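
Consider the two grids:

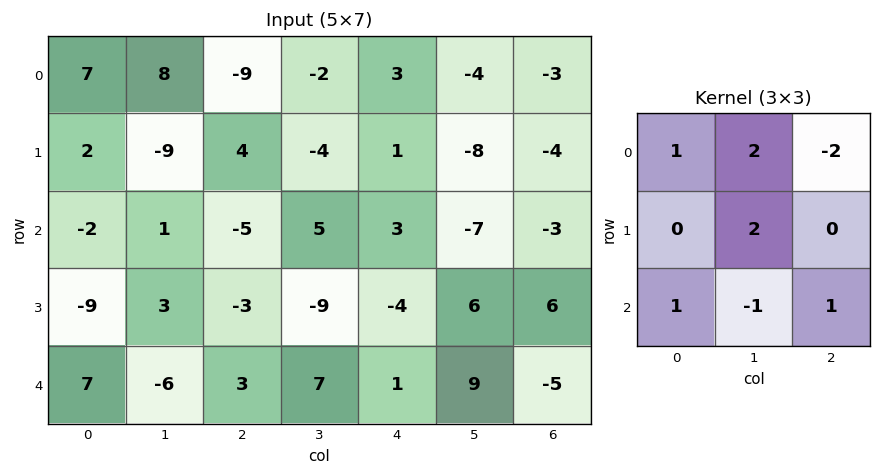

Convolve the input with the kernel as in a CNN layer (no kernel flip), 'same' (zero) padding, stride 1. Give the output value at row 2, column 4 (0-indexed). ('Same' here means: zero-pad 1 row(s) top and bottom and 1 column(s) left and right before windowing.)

21

The receptive field on the zero-padded input at this output position is [-4 1 -8 / 5 3 -7 / -9 -4 6]. Elementwise product with the kernel and sum: -4·1 + 1·2 + -8·-2 + 3·2 + -9·1 + -4·-1 + 6·1.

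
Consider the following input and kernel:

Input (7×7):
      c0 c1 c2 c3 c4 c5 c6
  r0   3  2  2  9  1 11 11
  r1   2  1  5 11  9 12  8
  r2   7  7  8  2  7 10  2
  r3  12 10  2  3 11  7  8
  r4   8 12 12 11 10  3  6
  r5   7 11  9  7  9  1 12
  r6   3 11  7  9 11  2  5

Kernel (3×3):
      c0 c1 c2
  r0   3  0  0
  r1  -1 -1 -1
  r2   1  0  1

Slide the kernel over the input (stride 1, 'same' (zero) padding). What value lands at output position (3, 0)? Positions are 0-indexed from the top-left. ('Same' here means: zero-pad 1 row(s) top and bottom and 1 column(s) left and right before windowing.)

The receptive field on the zero-padded input at this output position is [0 7 7 / 0 12 10 / 0 8 12]. Elementwise product with the kernel and sum: 0·3 + 0·-1 + 12·-1 + 10·-1 + 0·1 + 12·1.

-10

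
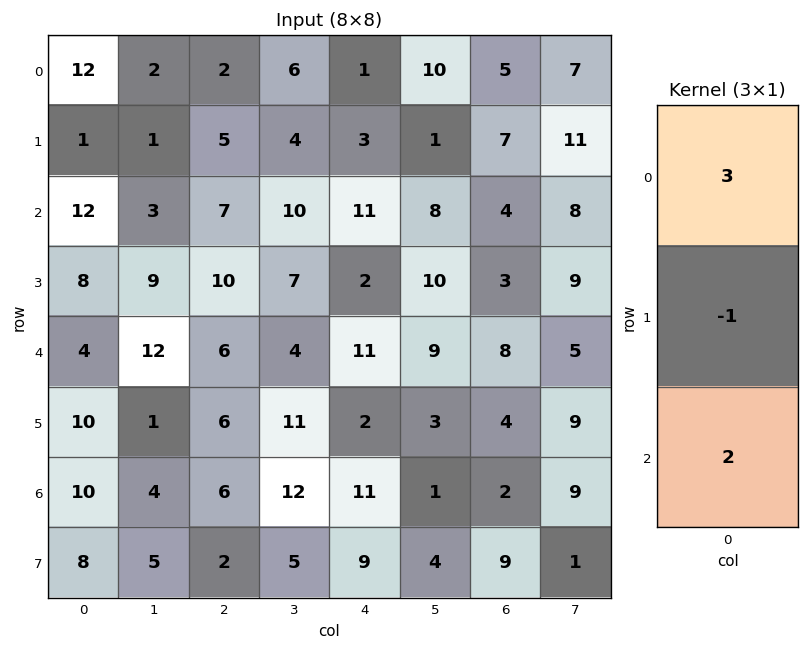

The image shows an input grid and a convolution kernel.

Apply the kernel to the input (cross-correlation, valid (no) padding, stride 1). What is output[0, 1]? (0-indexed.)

The receptive field on the input at this output position is [2 / 1 / 3]. Elementwise product with the kernel and sum: 2·3 + 1·-1 + 3·2.

11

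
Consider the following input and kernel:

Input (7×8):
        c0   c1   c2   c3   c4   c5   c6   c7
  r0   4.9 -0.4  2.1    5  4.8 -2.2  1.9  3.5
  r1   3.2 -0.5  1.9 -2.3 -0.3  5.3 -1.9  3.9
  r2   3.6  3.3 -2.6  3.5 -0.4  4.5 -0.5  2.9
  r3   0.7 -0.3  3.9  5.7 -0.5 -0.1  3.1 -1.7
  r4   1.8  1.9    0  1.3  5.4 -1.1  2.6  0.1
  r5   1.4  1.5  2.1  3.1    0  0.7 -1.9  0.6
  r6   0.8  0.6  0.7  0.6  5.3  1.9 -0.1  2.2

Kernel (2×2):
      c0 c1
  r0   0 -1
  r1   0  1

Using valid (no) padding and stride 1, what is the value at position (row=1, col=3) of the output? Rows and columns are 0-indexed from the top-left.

-0.1

The receptive field on the input at this output position is [-2.3 -0.3 / 3.5 -0.4]. Elementwise product with the kernel and sum: -0.3·-1 + -0.4·1.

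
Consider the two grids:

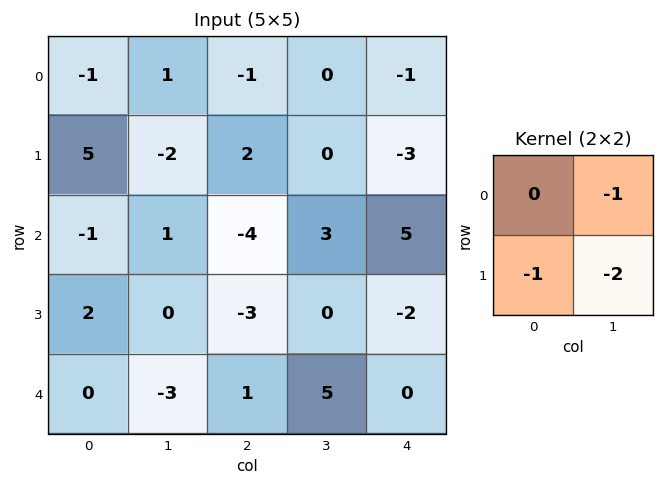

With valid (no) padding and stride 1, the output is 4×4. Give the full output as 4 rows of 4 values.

-2 -1 -2 7
1 5 -2 -10
-3 10 0 -1
6 4 -11 -3

Output[0,0]: The receptive field on the input at this output position is [-1 1 / 5 -2]. Elementwise product with the kernel and sum: 1·-1 + 5·-1 + -2·-2.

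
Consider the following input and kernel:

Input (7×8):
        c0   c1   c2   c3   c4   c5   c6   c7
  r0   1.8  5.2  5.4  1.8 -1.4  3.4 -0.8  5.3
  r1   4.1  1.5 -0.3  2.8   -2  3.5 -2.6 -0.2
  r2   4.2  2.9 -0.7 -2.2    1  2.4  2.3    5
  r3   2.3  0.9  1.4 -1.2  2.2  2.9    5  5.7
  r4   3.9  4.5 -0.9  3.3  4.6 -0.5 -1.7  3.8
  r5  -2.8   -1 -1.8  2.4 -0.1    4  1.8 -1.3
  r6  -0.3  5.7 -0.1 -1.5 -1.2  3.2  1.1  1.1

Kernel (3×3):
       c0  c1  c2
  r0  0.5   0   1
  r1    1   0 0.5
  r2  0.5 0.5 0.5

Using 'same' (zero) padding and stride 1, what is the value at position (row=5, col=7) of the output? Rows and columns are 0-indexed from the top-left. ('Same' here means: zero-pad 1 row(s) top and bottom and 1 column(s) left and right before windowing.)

The receptive field on the zero-padded input at this output position is [-1.7 3.8 0 / 1.8 -1.3 0 / 1.1 1.1 0]. Elementwise product with the kernel and sum: -1.7·0.5 + 0·1 + 1.8·1 + 0·0.5 + 1.1·0.5 + 1.1·0.5 + 0·0.5.

2.05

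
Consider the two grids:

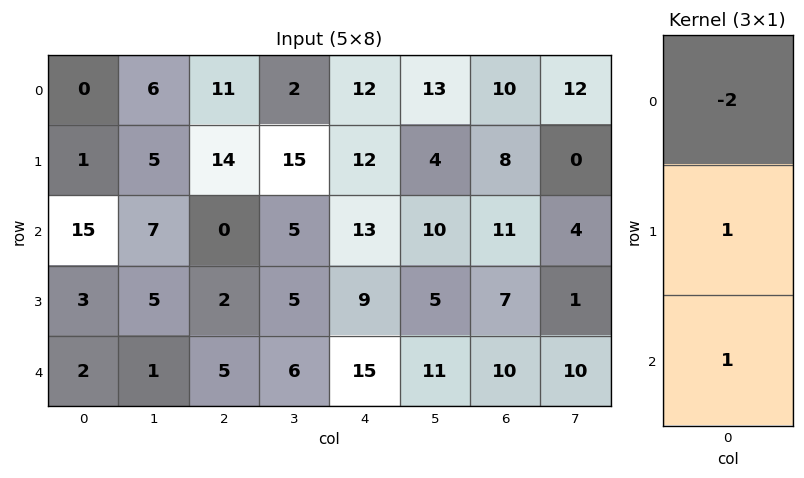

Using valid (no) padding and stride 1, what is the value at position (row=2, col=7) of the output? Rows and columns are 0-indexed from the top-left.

The receptive field on the input at this output position is [4 / 1 / 10]. Elementwise product with the kernel and sum: 4·-2 + 1·1 + 10·1.

3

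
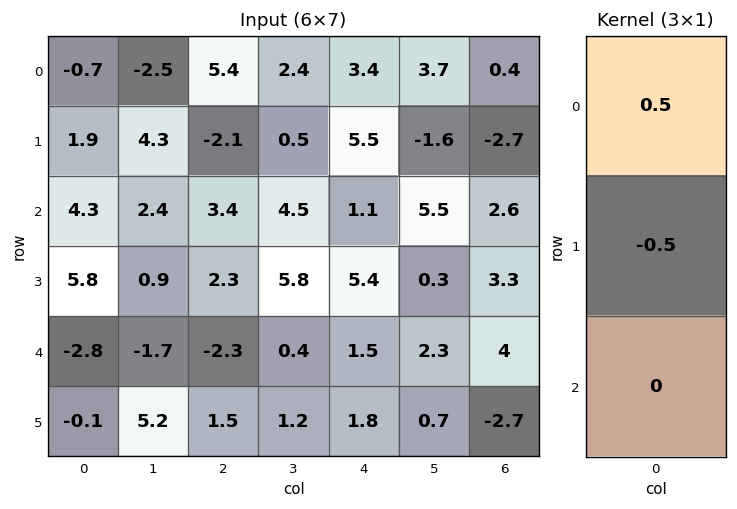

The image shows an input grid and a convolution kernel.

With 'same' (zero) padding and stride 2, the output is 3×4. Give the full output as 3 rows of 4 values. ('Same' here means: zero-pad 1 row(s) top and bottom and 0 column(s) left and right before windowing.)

Output[0,0]: The receptive field on the zero-padded input at this output position is [0 / -0.7 / 1.9]. Elementwise product with the kernel and sum: 0·0.5 + -0.7·-0.5.

0.35 -2.7 -1.7 -0.2
-1.2 -2.75 2.2 -2.65
4.3 2.3 1.95 -0.35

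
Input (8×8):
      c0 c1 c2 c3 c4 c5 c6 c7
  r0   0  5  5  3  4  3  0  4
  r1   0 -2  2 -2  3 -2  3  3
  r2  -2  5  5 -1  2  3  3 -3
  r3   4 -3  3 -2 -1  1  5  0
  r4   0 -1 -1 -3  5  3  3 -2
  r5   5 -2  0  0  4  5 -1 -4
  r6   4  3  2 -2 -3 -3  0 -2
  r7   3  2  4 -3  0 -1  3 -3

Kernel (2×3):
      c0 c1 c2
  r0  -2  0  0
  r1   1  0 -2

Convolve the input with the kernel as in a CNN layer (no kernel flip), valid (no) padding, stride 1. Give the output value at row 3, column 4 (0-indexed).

1

The receptive field on the input at this output position is [-1 1 5 / 5 3 3]. Elementwise product with the kernel and sum: -1·-2 + 5·1 + 3·-2.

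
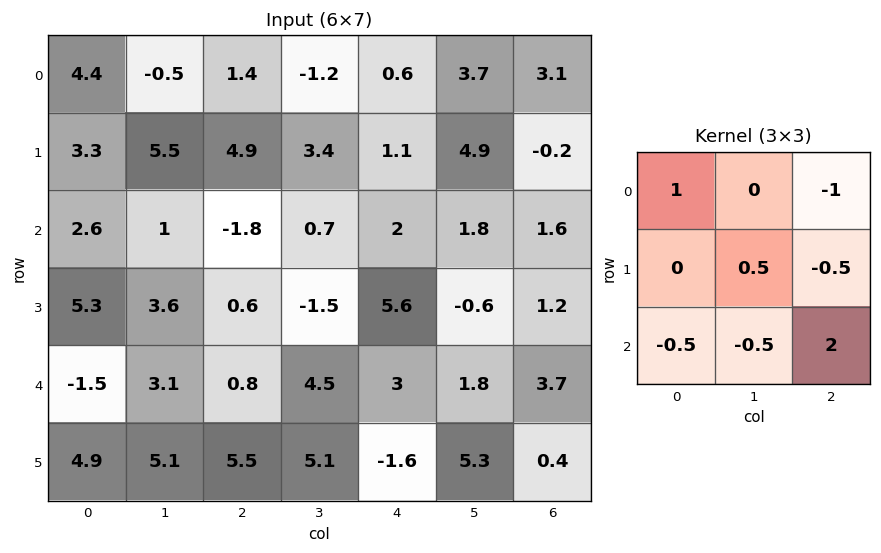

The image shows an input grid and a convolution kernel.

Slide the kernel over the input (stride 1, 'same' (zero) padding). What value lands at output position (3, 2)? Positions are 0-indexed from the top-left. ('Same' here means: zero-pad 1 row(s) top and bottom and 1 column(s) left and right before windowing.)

8.4

The receptive field on the zero-padded input at this output position is [1 -1.8 0.7 / 3.6 0.6 -1.5 / 3.1 0.8 4.5]. Elementwise product with the kernel and sum: 1·1 + 0.7·-1 + 0.6·0.5 + -1.5·-0.5 + 3.1·-0.5 + 0.8·-0.5 + 4.5·2.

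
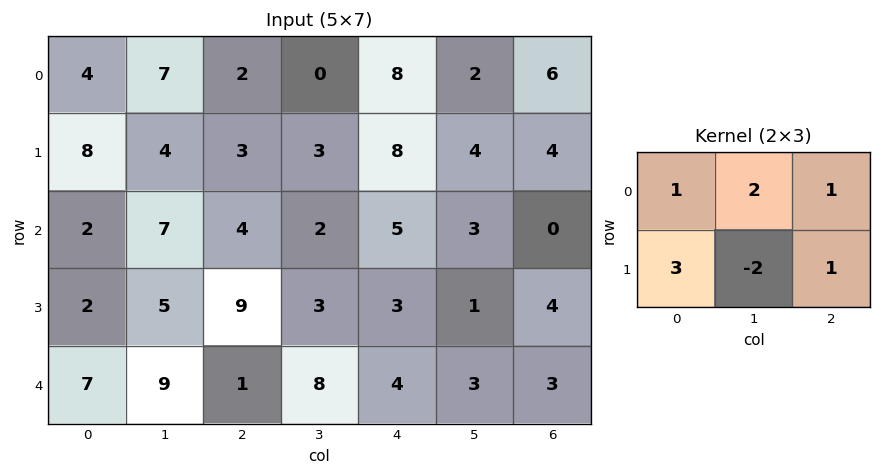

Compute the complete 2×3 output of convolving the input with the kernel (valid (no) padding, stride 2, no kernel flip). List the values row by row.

39 21 38
25 37 22

Output[0,0]: The receptive field on the input at this output position is [4 7 2 / 8 4 3]. Elementwise product with the kernel and sum: 4·1 + 7·2 + 2·1 + 8·3 + 4·-2 + 3·1.
Output[0,1]: The receptive field on the input at this output position is [2 0 8 / 3 3 8]. Elementwise product with the kernel and sum: 2·1 + 0·2 + 8·1 + 3·3 + 3·-2 + 8·1.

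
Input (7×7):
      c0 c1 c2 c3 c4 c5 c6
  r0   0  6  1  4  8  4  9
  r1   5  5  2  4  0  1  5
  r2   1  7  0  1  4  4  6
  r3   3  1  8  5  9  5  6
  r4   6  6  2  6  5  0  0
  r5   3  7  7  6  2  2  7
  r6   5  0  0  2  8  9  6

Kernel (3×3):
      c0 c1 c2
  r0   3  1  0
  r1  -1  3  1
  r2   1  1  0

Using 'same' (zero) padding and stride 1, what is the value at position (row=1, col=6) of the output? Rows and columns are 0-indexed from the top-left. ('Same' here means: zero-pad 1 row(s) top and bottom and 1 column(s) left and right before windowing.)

The receptive field on the zero-padded input at this output position is [4 9 0 / 1 5 0 / 4 6 0]. Elementwise product with the kernel and sum: 4·3 + 9·1 + 1·-1 + 5·3 + 0·1 + 4·1 + 6·1.

45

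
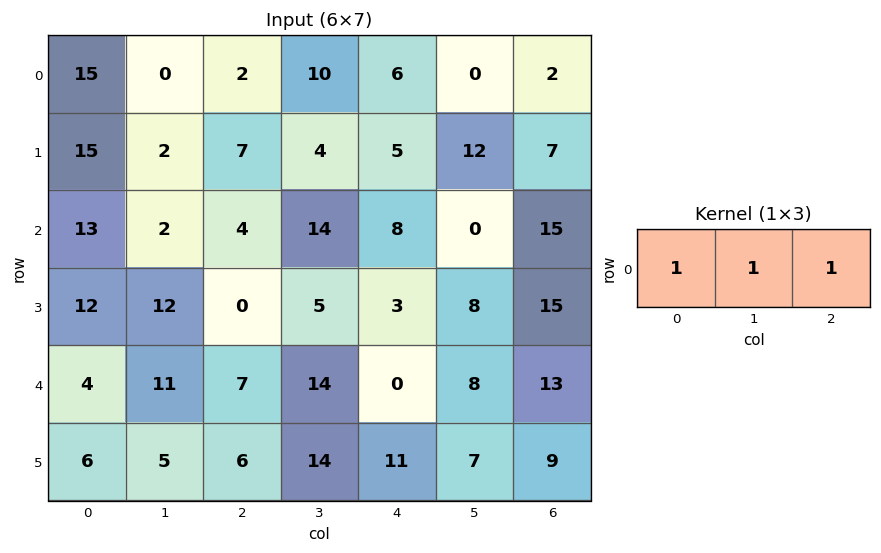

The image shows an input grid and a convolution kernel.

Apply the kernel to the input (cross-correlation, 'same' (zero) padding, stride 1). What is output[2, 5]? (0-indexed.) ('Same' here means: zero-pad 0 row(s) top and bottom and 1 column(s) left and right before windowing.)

The receptive field on the zero-padded input at this output position is [8 0 15]. Elementwise product with the kernel and sum: 8·1 + 0·1 + 15·1.

23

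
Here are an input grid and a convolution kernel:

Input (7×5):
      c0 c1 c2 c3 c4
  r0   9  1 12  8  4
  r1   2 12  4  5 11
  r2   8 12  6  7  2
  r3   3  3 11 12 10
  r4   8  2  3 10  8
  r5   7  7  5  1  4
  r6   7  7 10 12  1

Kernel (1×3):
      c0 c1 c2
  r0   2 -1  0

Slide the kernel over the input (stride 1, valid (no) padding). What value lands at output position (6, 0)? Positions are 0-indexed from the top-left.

7

The receptive field on the input at this output position is [7 7 10]. Elementwise product with the kernel and sum: 7·2 + 7·-1.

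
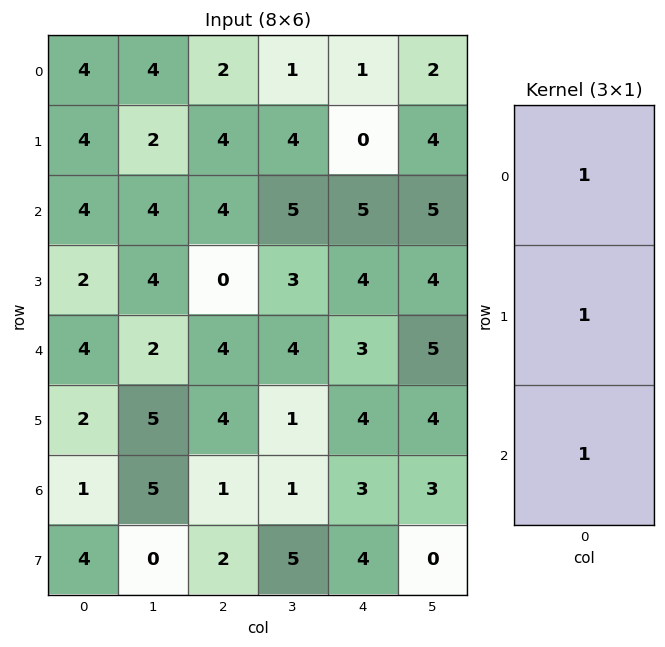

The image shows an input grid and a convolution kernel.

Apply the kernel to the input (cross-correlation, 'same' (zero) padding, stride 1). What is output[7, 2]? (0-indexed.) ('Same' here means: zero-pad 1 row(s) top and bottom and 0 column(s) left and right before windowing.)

The receptive field on the zero-padded input at this output position is [1 / 2 / 0]. Elementwise product with the kernel and sum: 1·1 + 2·1 + 0·1.

3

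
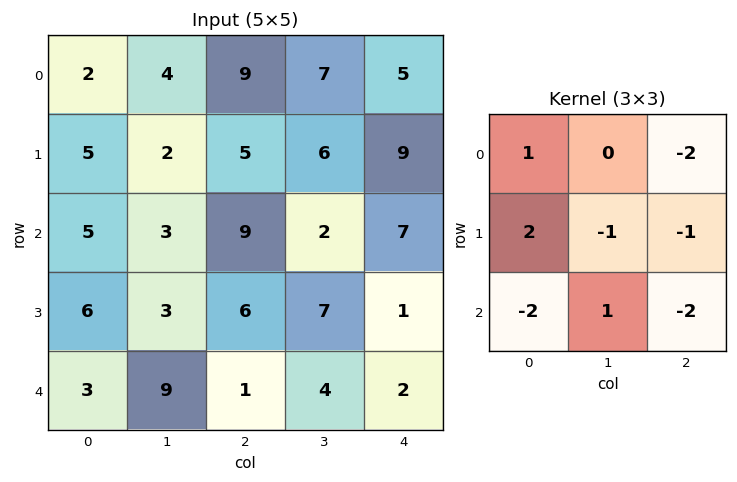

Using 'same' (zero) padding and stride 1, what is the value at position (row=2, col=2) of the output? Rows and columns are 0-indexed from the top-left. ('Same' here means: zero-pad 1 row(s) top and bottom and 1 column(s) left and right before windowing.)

The receptive field on the zero-padded input at this output position is [2 5 6 / 3 9 2 / 3 6 7]. Elementwise product with the kernel and sum: 2·1 + 6·-2 + 3·2 + 9·-1 + 2·-1 + 3·-2 + 6·1 + 7·-2.

-29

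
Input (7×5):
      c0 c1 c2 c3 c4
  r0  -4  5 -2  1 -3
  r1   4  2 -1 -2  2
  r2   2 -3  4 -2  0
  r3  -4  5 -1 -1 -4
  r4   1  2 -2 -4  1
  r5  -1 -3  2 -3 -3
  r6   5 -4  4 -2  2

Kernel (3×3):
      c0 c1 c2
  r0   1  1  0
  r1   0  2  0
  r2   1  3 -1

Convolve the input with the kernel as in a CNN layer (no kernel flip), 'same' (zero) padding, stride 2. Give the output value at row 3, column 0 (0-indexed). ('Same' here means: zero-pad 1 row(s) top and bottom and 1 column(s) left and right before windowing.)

The receptive field on the zero-padded input at this output position is [0 -1 -3 / 0 5 -4 / 0 0 0]. Elementwise product with the kernel and sum: 0·1 + -1·1 + 5·2 + 0·1 + 0·3 + 0·-1.

9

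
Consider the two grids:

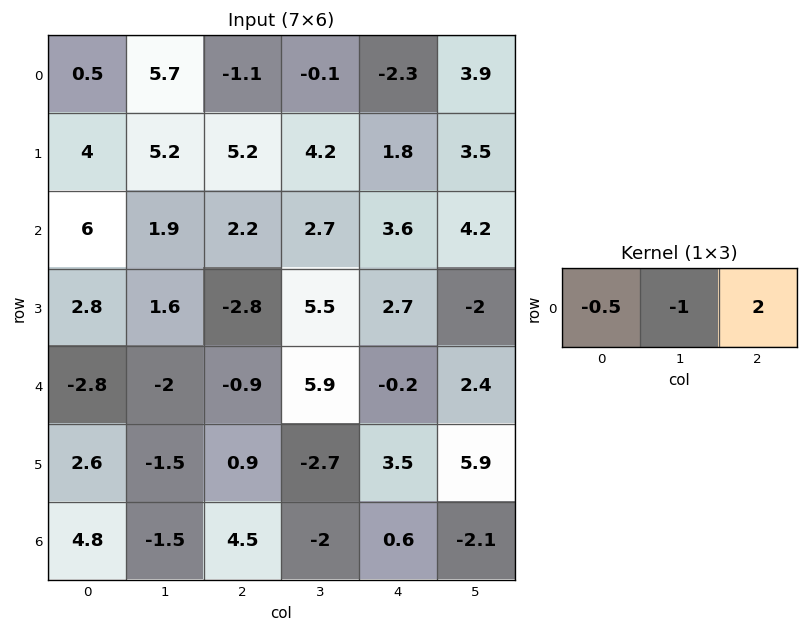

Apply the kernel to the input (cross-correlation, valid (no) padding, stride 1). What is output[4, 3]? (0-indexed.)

2.05

The receptive field on the input at this output position is [5.9 -0.2 2.4]. Elementwise product with the kernel and sum: 5.9·-0.5 + -0.2·-1 + 2.4·2.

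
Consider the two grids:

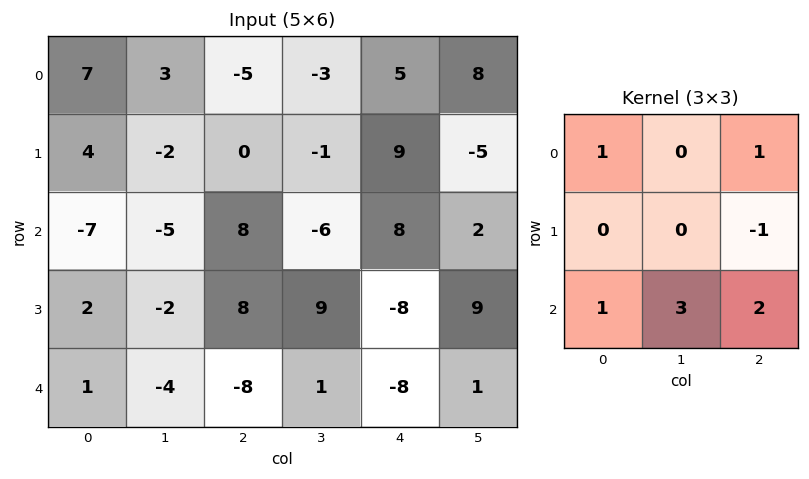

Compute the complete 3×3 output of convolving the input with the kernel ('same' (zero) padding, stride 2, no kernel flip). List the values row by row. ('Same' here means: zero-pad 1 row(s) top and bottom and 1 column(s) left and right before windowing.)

5 -1 8
5 43 -5
2 6 17

Output[0,0]: The receptive field on the zero-padded input at this output position is [0 0 0 / 0 7 3 / 0 4 -2]. Elementwise product with the kernel and sum: 0·1 + 0·1 + 3·-1 + 0·1 + 4·3 + -2·2.
Output[0,1]: The receptive field on the zero-padded input at this output position is [0 0 0 / 3 -5 -3 / -2 0 -1]. Elementwise product with the kernel and sum: 0·1 + 0·1 + -3·-1 + -2·1 + 0·3 + -1·2.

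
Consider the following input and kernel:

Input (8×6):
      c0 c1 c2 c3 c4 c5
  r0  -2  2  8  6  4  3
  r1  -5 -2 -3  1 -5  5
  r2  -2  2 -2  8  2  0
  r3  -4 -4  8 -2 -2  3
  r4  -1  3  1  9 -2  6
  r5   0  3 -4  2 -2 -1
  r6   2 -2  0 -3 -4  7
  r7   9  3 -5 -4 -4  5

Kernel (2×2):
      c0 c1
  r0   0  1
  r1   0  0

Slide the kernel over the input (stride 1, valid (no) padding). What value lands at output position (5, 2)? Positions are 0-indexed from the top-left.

2

The receptive field on the input at this output position is [-4 2 / 0 -3]. Elementwise product with the kernel and sum: 2·1.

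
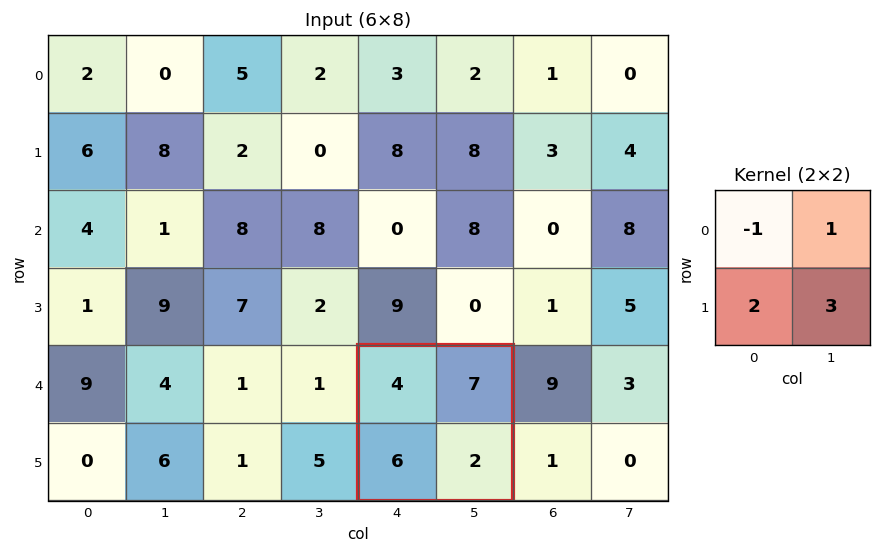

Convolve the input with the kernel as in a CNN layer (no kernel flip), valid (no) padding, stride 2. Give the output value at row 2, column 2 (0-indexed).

The receptive field on the input at this output position is [4 7 / 6 2]. Elementwise product with the kernel and sum: 4·-1 + 7·1 + 6·2 + 2·3.

21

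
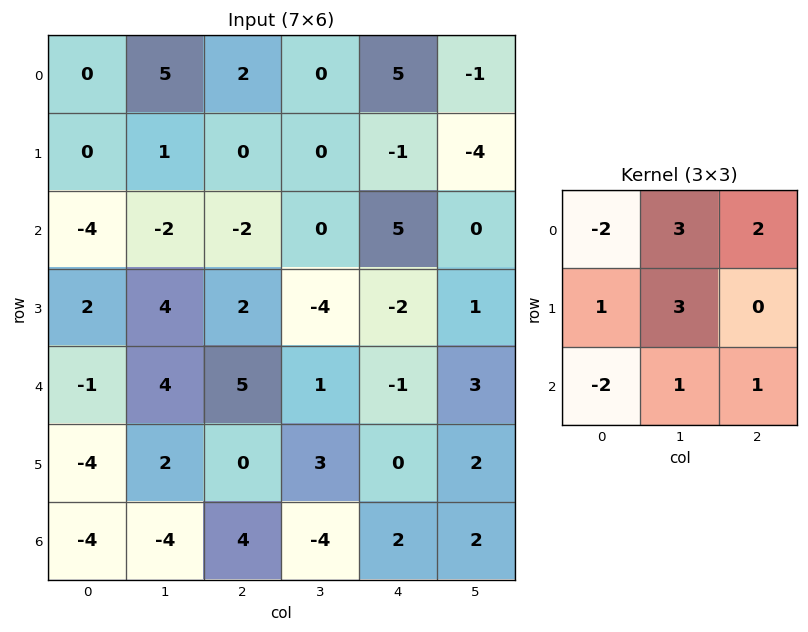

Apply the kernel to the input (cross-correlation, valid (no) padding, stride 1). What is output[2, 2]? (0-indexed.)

The receptive field on the input at this output position is [-2 0 5 / 2 -4 -2 / 5 1 -1]. Elementwise product with the kernel and sum: -2·-2 + 0·3 + 5·2 + 2·1 + -4·3 + 5·-2 + 1·1 + -1·1.

-6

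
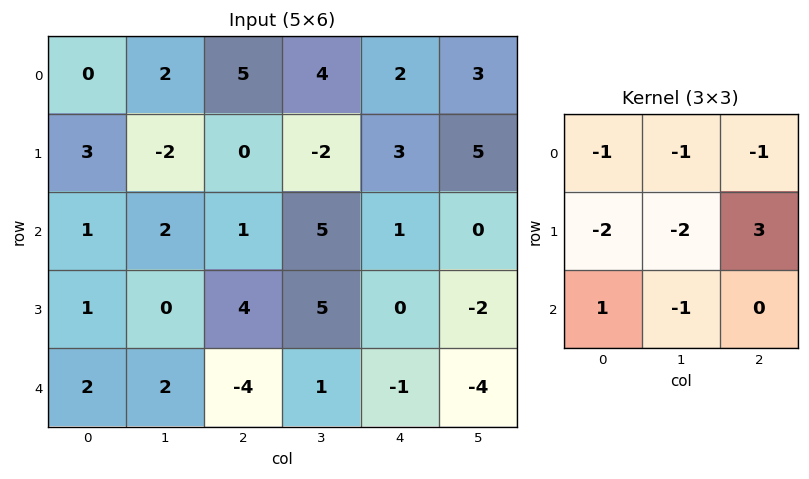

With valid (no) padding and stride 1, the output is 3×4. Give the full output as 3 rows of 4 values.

Output[0,0]: The receptive field on the input at this output position is [0 2 5 / 3 -2 0 / 1 2 1]. Elementwise product with the kernel and sum: 0·-1 + 2·-1 + 5·-1 + 3·-2 + -2·-2 + 0·3 + 1·1 + 2·-1.
Output[0,1]: The receptive field on the input at this output position is [2 5 4 / -2 0 -2 / 2 1 5]. Elementwise product with the kernel and sum: 2·-1 + 5·-1 + 4·-1 + -2·-2 + 0·-2 + -2·3 + 2·1 + 1·-1.

-10 -12 -2 8
-3 9 -11 -13
6 5 -30 -20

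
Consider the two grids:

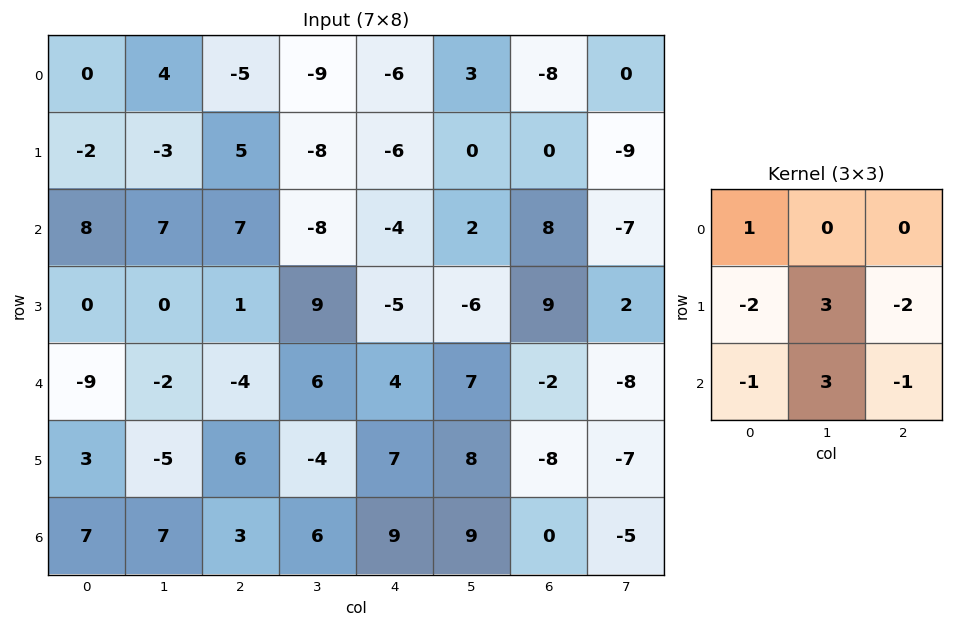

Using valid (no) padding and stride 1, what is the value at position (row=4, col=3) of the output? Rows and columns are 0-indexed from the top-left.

The receptive field on the input at this output position is [6 4 7 / -4 7 8 / 6 9 9]. Elementwise product with the kernel and sum: 6·1 + -4·-2 + 7·3 + 8·-2 + 6·-1 + 9·3 + 9·-1.

31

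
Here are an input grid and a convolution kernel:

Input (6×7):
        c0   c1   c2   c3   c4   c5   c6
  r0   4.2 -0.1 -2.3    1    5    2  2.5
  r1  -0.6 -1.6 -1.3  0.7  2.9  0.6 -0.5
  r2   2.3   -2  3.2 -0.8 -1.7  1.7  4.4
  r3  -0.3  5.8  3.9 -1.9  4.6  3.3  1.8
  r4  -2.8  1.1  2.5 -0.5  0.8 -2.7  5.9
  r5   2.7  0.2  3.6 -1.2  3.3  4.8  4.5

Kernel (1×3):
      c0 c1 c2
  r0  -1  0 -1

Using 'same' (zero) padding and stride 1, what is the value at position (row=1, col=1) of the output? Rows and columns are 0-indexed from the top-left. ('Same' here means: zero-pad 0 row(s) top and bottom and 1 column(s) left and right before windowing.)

1.9

The receptive field on the zero-padded input at this output position is [-0.6 -1.6 -1.3]. Elementwise product with the kernel and sum: -0.6·-1 + -1.3·-1.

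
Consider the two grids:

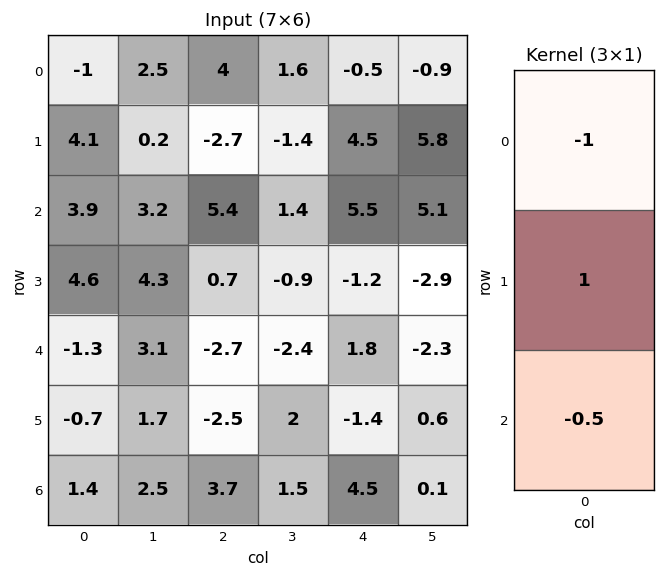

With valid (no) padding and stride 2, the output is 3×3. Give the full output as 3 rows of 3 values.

Output[0,0]: The receptive field on the input at this output position is [-1 / 4.1 / 3.9]. Elementwise product with the kernel and sum: -1·-1 + 4.1·1 + 3.9·-0.5.
Output[0,1]: The receptive field on the input at this output position is [4 / -2.7 / 5.4]. Elementwise product with the kernel and sum: 4·-1 + -2.7·1 + 5.4·-0.5.

3.15 -9.4 2.25
1.35 -3.35 -7.6
-0.1 -1.65 -5.45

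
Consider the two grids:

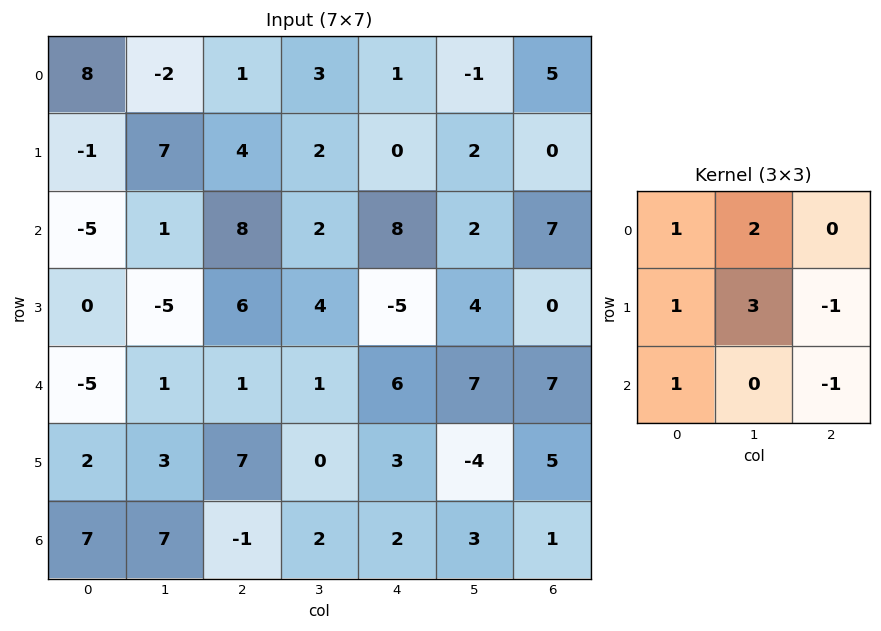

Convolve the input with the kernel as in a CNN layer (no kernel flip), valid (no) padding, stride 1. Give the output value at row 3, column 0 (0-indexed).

-18

The receptive field on the input at this output position is [0 -5 6 / -5 1 1 / 2 3 7]. Elementwise product with the kernel and sum: 0·1 + -5·2 + -5·1 + 1·3 + 1·-1 + 2·1 + 7·-1.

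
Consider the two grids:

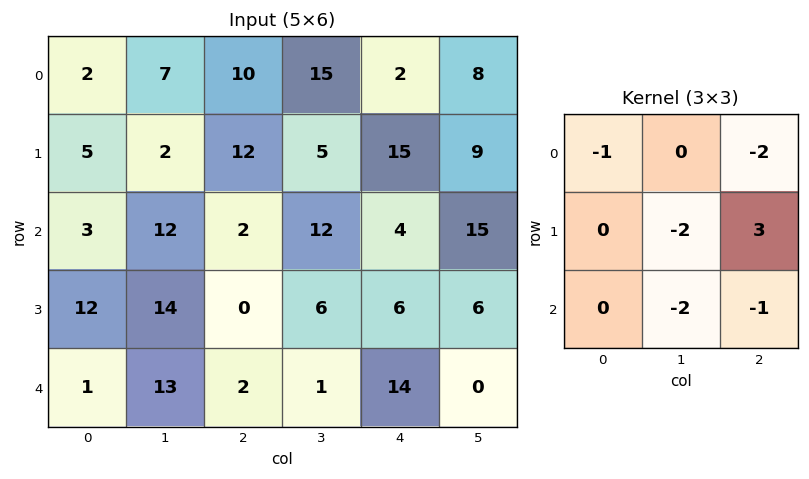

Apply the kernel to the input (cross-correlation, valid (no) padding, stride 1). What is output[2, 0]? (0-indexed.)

-63

The receptive field on the input at this output position is [3 12 2 / 12 14 0 / 1 13 2]. Elementwise product with the kernel and sum: 3·-1 + 2·-2 + 14·-2 + 0·3 + 13·-2 + 2·-1.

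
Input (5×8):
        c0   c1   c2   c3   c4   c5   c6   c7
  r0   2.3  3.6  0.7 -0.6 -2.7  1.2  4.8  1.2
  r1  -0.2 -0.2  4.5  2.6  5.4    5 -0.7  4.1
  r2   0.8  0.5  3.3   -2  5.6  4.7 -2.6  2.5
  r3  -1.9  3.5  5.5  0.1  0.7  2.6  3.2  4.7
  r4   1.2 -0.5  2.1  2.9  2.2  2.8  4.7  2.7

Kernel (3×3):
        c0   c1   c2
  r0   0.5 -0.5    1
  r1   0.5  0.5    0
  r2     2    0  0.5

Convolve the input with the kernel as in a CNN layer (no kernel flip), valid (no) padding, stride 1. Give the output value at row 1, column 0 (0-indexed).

4.1

The receptive field on the input at this output position is [-0.2 -0.2 4.5 / 0.8 0.5 3.3 / -1.9 3.5 5.5]. Elementwise product with the kernel and sum: -0.2·0.5 + -0.2·-0.5 + 4.5·1 + 0.8·0.5 + 0.5·0.5 + -1.9·2 + 5.5·0.5.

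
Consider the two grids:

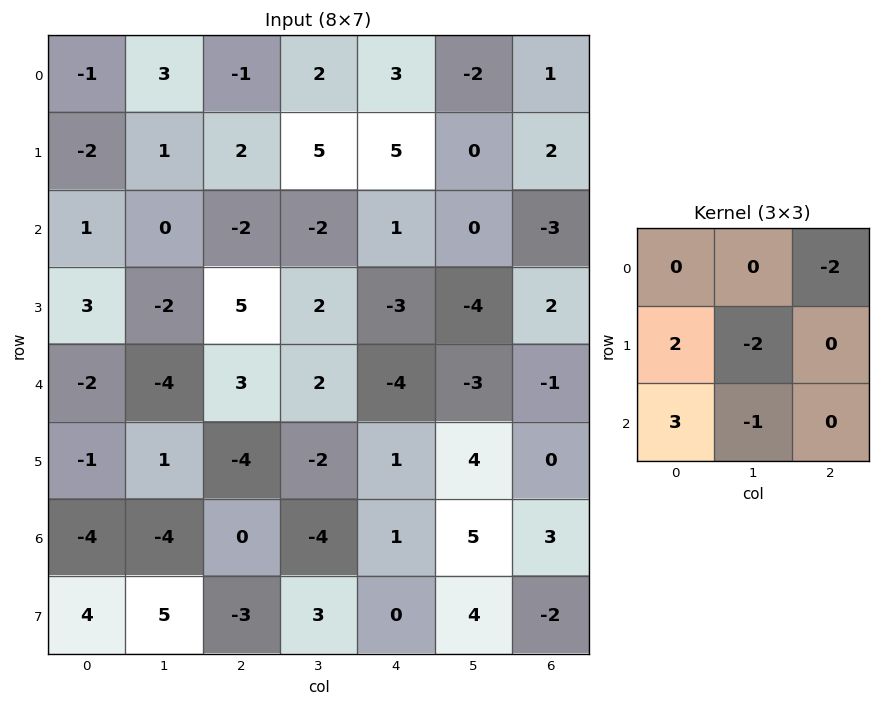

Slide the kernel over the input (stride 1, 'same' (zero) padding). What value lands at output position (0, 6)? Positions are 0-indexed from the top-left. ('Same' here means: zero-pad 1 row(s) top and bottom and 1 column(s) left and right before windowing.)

The receptive field on the zero-padded input at this output position is [0 0 0 / -2 1 0 / 0 2 0]. Elementwise product with the kernel and sum: 0·-2 + -2·2 + 1·-2 + 0·3 + 2·-1.

-8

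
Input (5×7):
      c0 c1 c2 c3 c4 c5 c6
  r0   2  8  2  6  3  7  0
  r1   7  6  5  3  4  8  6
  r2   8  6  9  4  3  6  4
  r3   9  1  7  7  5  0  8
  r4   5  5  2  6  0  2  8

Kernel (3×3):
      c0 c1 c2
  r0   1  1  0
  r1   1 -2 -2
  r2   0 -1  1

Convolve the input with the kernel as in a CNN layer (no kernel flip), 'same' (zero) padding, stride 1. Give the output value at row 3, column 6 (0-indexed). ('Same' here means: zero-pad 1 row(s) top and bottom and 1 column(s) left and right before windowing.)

-14

The receptive field on the zero-padded input at this output position is [6 4 0 / 0 8 0 / 2 8 0]. Elementwise product with the kernel and sum: 6·1 + 4·1 + 0·1 + 8·-2 + 0·-2 + 8·-1 + 0·1.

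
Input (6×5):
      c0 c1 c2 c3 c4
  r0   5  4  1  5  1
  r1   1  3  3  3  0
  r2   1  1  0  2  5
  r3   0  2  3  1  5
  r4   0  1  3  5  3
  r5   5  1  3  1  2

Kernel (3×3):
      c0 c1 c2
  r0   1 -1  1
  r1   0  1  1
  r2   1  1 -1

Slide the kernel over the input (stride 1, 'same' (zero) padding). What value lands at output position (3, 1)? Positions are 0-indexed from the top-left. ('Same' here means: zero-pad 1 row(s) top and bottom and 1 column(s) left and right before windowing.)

3

The receptive field on the zero-padded input at this output position is [1 1 0 / 0 2 3 / 0 1 3]. Elementwise product with the kernel and sum: 1·1 + 1·-1 + 0·1 + 2·1 + 3·1 + 0·1 + 1·1 + 3·-1.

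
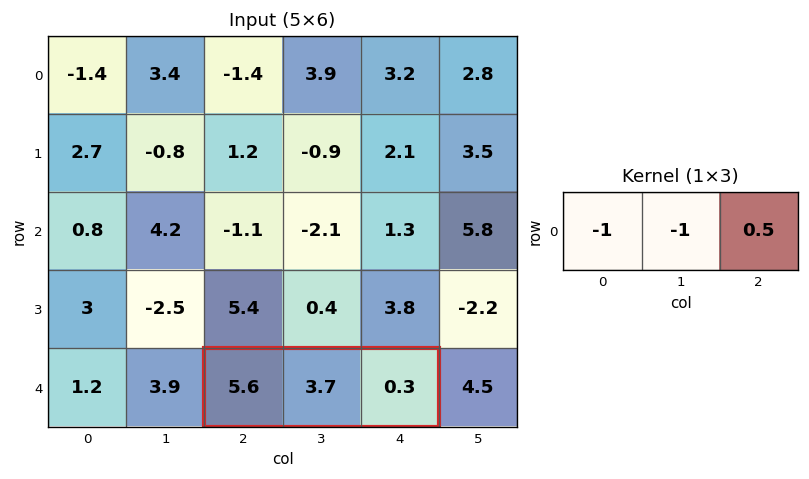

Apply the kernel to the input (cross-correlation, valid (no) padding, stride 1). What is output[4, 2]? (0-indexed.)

-9.15

The receptive field on the input at this output position is [5.6 3.7 0.3]. Elementwise product with the kernel and sum: 5.6·-1 + 3.7·-1 + 0.3·0.5.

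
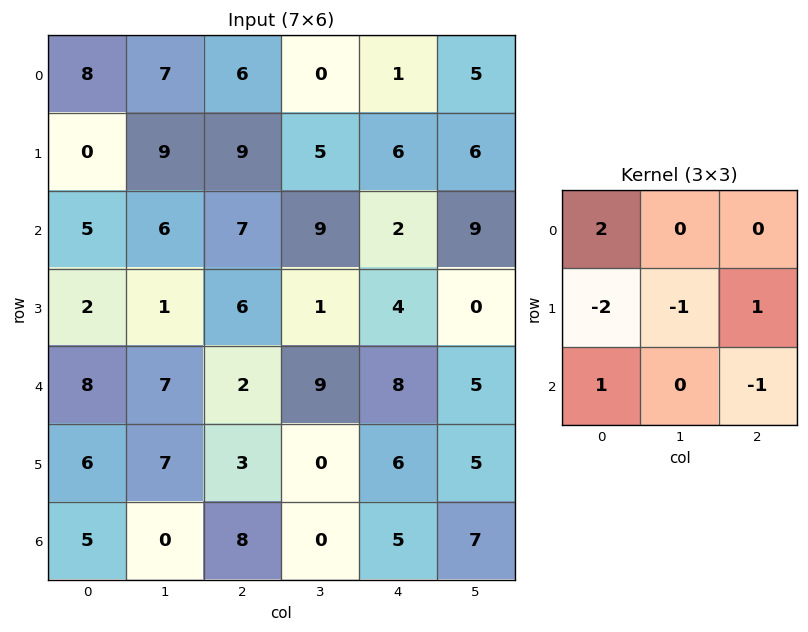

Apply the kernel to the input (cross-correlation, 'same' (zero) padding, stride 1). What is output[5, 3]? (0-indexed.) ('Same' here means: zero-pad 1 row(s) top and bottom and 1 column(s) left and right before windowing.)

7

The receptive field on the zero-padded input at this output position is [2 9 8 / 3 0 6 / 8 0 5]. Elementwise product with the kernel and sum: 2·2 + 3·-2 + 0·-1 + 6·1 + 8·1 + 5·-1.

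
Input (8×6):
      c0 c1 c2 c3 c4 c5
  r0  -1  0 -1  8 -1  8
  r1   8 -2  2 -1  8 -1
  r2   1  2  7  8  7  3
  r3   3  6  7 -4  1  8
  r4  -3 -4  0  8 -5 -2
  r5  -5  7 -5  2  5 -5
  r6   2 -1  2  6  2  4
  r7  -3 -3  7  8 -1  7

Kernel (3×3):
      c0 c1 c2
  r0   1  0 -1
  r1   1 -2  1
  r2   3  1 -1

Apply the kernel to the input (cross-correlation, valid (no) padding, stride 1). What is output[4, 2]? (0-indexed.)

11

The receptive field on the input at this output position is [0 8 -5 / -5 2 5 / 2 6 2]. Elementwise product with the kernel and sum: 0·1 + -5·-1 + -5·1 + 2·-2 + 5·1 + 2·3 + 6·1 + 2·-1.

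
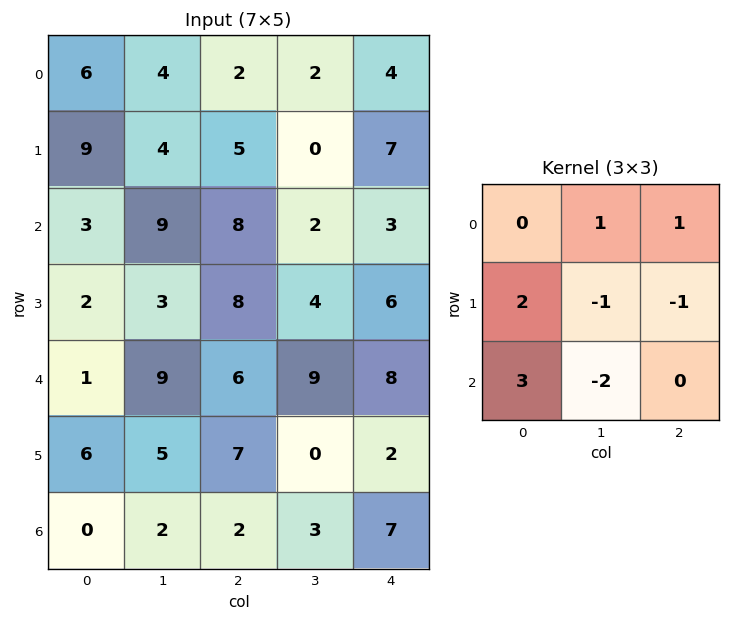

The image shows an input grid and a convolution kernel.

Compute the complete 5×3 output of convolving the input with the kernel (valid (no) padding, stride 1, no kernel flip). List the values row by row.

Output[0,0]: The receptive field on the input at this output position is [6 4 2 / 9 4 5 / 3 9 8]. Elementwise product with the kernel and sum: 4·1 + 2·1 + 9·2 + 4·-1 + 5·-1 + 3·3 + 9·-2.

6 18 29
-2 6 34
-5 19 11
6 16 26
11 20 29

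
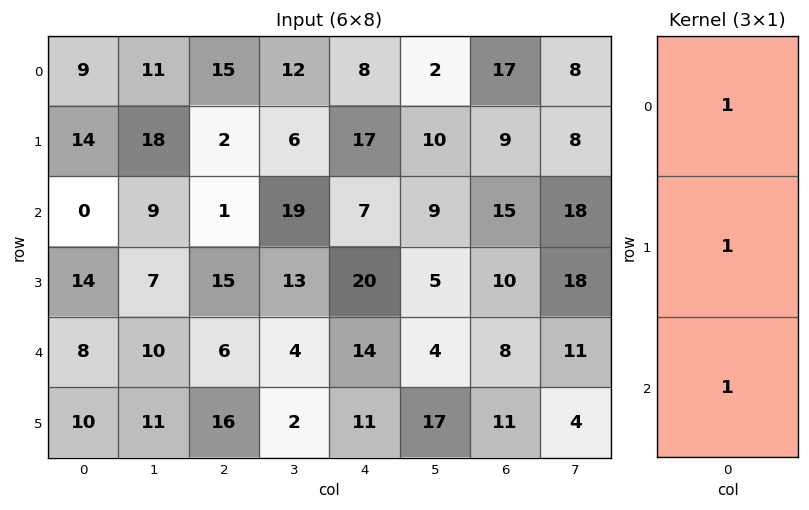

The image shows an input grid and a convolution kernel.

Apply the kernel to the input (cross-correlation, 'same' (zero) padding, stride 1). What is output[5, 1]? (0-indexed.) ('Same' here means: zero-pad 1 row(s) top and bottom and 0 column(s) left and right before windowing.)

21

The receptive field on the zero-padded input at this output position is [10 / 11 / 0]. Elementwise product with the kernel and sum: 10·1 + 11·1 + 0·1.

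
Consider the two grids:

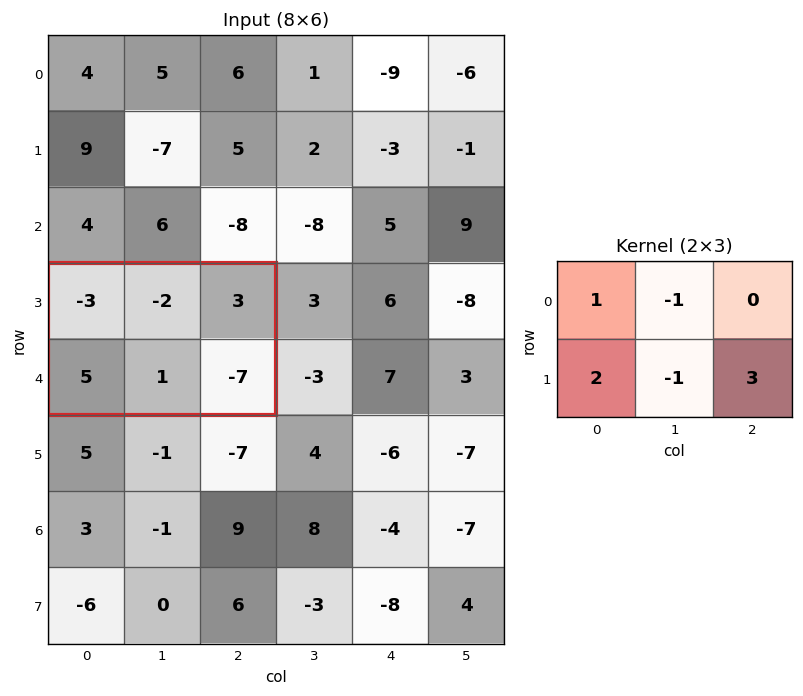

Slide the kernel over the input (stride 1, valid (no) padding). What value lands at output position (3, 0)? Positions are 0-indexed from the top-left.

The receptive field on the input at this output position is [-3 -2 3 / 5 1 -7]. Elementwise product with the kernel and sum: -3·1 + -2·-1 + 5·2 + 1·-1 + -7·3.

-13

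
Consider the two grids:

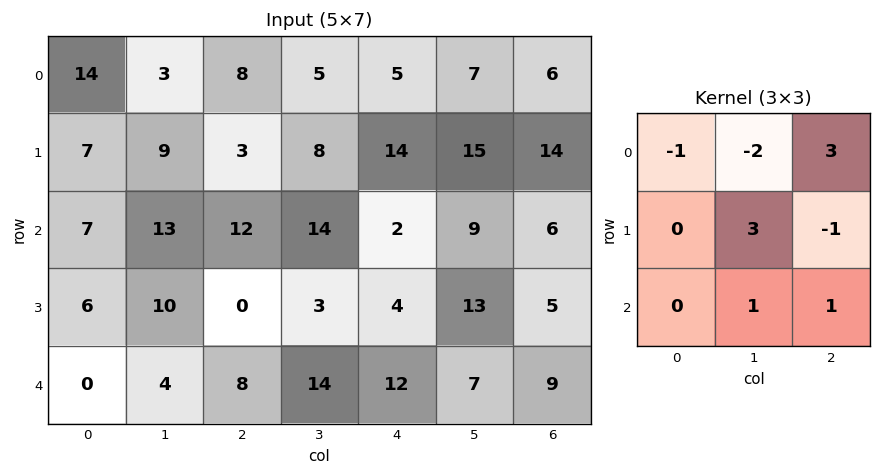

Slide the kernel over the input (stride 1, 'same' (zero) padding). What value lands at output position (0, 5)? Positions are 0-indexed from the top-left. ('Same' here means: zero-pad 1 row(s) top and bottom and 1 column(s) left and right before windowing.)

44

The receptive field on the zero-padded input at this output position is [0 0 0 / 5 7 6 / 14 15 14]. Elementwise product with the kernel and sum: 0·-1 + 0·-2 + 0·3 + 7·3 + 6·-1 + 15·1 + 14·1.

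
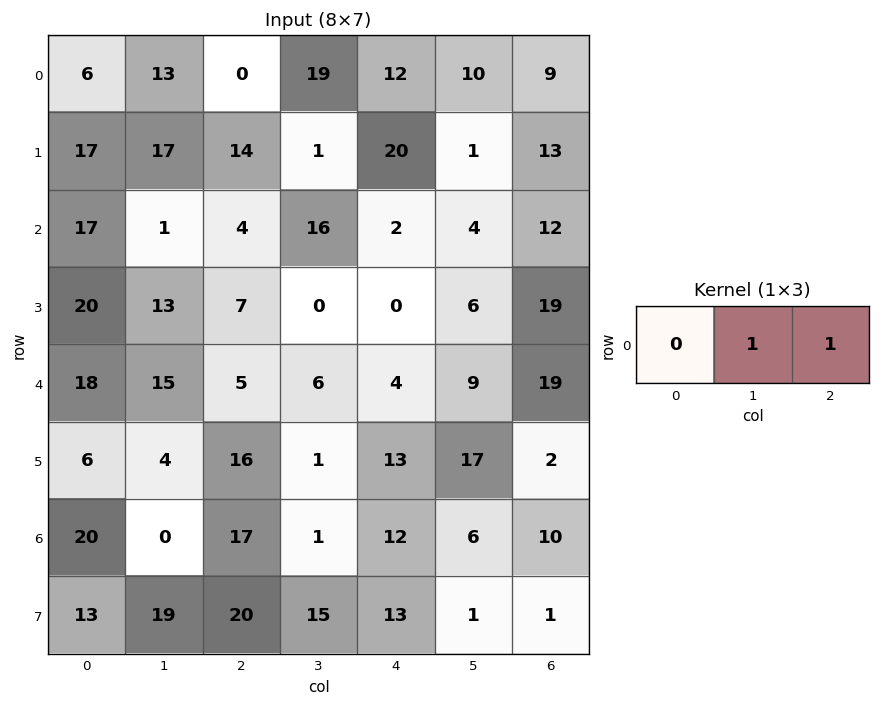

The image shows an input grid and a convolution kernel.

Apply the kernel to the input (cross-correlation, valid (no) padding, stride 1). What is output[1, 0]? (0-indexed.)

The receptive field on the input at this output position is [17 17 14]. Elementwise product with the kernel and sum: 17·1 + 14·1.

31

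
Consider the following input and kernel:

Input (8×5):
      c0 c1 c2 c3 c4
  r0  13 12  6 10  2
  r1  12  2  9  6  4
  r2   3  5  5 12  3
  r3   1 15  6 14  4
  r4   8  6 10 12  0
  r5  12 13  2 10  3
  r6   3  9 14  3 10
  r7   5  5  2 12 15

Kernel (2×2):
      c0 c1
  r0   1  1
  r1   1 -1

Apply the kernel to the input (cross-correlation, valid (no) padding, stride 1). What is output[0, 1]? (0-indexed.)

The receptive field on the input at this output position is [12 6 / 2 9]. Elementwise product with the kernel and sum: 12·1 + 6·1 + 2·1 + 9·-1.

11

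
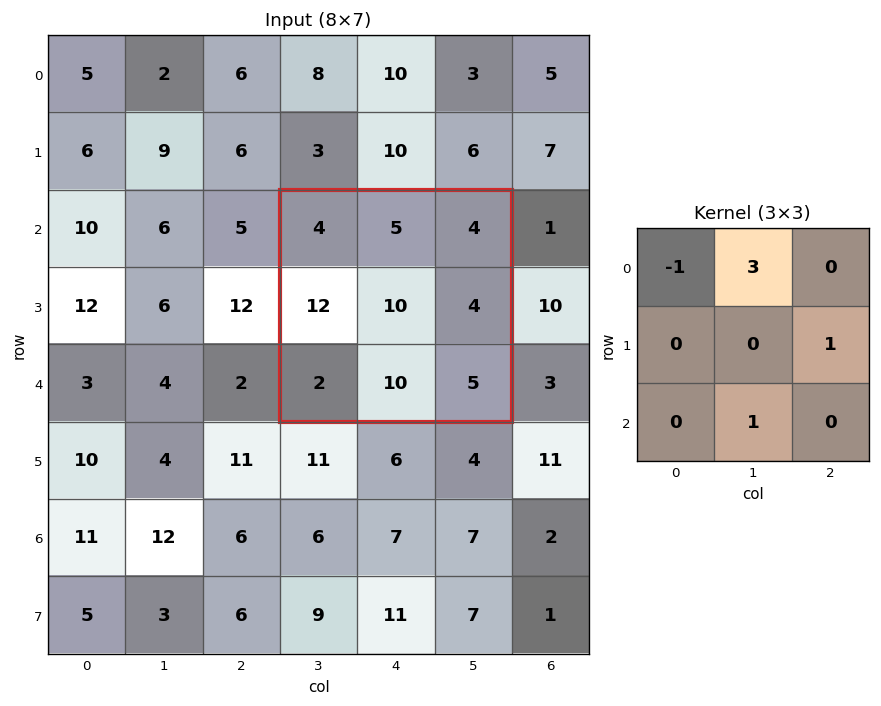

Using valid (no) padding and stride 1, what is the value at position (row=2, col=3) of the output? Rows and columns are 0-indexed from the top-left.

The receptive field on the input at this output position is [4 5 4 / 12 10 4 / 2 10 5]. Elementwise product with the kernel and sum: 4·-1 + 5·3 + 4·1 + 10·1.

25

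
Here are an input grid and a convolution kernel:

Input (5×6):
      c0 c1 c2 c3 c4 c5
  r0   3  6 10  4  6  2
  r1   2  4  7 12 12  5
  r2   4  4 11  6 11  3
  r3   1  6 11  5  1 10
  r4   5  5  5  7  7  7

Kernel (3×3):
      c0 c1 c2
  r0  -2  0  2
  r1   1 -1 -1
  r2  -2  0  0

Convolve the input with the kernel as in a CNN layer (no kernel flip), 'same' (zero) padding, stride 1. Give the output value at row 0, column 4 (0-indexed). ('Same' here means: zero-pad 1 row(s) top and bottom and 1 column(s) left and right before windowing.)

-28

The receptive field on the zero-padded input at this output position is [0 0 0 / 4 6 2 / 12 12 5]. Elementwise product with the kernel and sum: 0·-2 + 0·2 + 4·1 + 6·-1 + 2·-1 + 12·-2.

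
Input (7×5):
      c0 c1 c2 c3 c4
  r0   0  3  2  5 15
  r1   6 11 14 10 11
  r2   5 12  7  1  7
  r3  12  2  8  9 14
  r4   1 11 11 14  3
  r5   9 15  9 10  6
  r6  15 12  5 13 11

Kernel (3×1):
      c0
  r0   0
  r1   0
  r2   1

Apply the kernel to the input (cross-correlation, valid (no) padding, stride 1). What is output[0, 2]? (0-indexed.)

The receptive field on the input at this output position is [2 / 14 / 7]. Elementwise product with the kernel and sum: 7·1.

7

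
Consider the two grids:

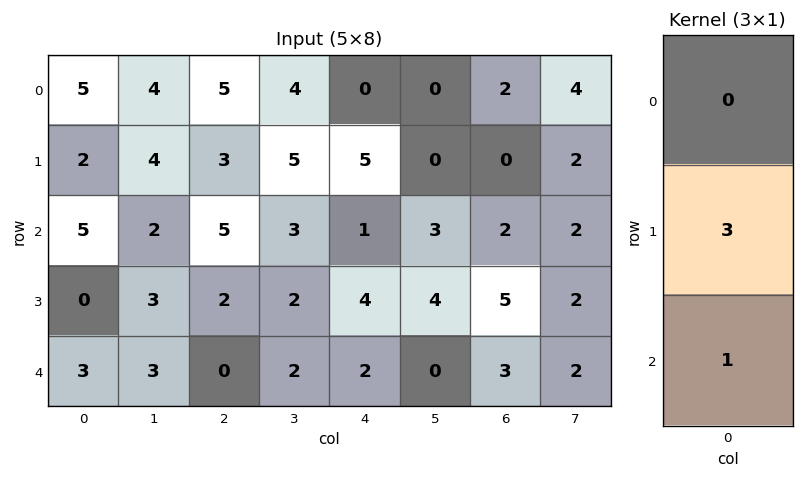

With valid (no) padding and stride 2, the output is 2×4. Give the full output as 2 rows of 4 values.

Output[0,0]: The receptive field on the input at this output position is [5 / 2 / 5]. Elementwise product with the kernel and sum: 2·3 + 5·1.
Output[0,1]: The receptive field on the input at this output position is [5 / 3 / 5]. Elementwise product with the kernel and sum: 3·3 + 5·1.

11 14 16 2
3 6 14 18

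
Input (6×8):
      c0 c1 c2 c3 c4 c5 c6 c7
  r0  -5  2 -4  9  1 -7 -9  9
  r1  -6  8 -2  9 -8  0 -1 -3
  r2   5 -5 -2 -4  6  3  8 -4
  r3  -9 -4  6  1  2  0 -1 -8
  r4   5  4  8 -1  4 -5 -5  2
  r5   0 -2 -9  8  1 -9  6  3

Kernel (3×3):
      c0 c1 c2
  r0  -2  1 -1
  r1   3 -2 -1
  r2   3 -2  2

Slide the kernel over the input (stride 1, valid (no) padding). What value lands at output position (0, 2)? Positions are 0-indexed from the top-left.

The receptive field on the input at this output position is [-4 9 1 / -2 9 -8 / -2 -4 6]. Elementwise product with the kernel and sum: -4·-2 + 9·1 + 1·-1 + -2·3 + 9·-2 + -8·-1 + -2·3 + -4·-2 + 6·2.

14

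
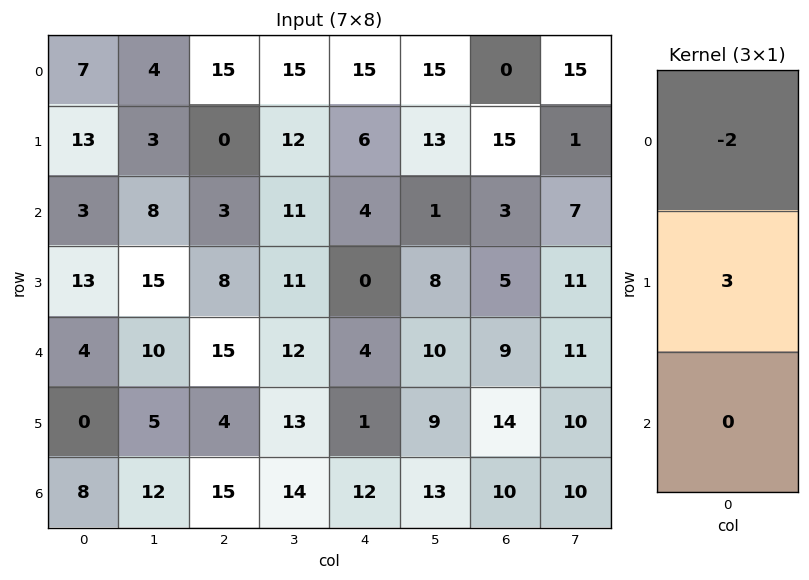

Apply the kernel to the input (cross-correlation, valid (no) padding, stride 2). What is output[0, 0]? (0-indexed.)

25

The receptive field on the input at this output position is [7 / 13 / 3]. Elementwise product with the kernel and sum: 7·-2 + 13·3.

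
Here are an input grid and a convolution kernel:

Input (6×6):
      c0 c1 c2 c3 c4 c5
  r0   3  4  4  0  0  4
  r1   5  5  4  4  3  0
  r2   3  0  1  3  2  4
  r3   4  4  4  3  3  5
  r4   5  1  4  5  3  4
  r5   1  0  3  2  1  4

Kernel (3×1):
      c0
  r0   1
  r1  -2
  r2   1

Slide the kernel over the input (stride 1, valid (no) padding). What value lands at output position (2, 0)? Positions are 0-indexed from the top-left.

0

The receptive field on the input at this output position is [3 / 4 / 5]. Elementwise product with the kernel and sum: 3·1 + 4·-2 + 5·1.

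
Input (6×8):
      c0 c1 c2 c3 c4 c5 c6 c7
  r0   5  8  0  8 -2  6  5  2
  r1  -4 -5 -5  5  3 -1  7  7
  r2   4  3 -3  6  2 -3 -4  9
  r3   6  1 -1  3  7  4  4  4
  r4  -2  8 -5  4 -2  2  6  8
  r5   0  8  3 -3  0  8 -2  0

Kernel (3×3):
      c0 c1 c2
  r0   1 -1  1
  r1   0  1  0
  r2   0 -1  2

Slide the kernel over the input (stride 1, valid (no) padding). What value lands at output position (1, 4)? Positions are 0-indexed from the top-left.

12

The receptive field on the input at this output position is [3 -1 7 / 2 -3 -4 / 7 4 4]. Elementwise product with the kernel and sum: 3·1 + -1·-1 + 7·1 + -3·1 + 4·-1 + 4·2.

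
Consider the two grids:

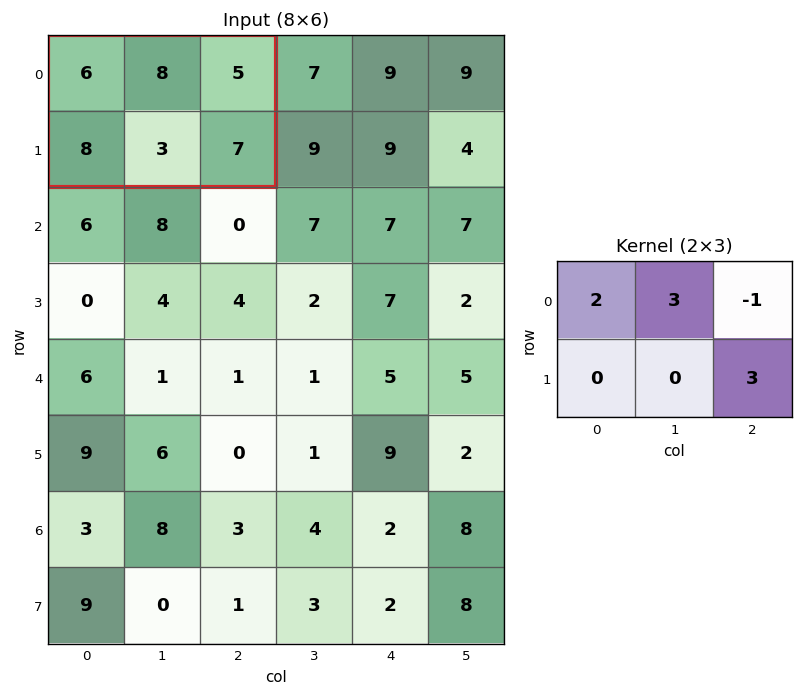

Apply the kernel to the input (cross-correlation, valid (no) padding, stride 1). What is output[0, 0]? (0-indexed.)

52

The receptive field on the input at this output position is [6 8 5 / 8 3 7]. Elementwise product with the kernel and sum: 6·2 + 8·3 + 5·-1 + 7·3.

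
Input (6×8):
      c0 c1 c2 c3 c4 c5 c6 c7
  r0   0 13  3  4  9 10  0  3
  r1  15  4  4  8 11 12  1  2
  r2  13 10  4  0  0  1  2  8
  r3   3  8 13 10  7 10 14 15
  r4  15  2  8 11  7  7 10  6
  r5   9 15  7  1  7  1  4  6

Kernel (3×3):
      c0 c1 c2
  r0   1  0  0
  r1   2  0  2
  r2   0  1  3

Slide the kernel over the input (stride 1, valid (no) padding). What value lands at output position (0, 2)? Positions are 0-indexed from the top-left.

The receptive field on the input at this output position is [3 4 9 / 4 8 11 / 4 0 0]. Elementwise product with the kernel and sum: 3·1 + 4·2 + 11·2 + 0·1 + 0·3.

33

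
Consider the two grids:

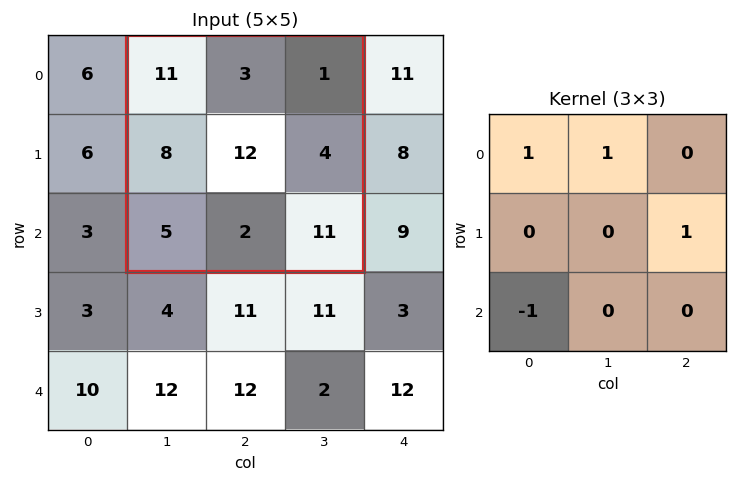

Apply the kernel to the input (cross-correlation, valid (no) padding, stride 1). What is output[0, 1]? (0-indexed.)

The receptive field on the input at this output position is [11 3 1 / 8 12 4 / 5 2 11]. Elementwise product with the kernel and sum: 11·1 + 3·1 + 4·1 + 5·-1.

13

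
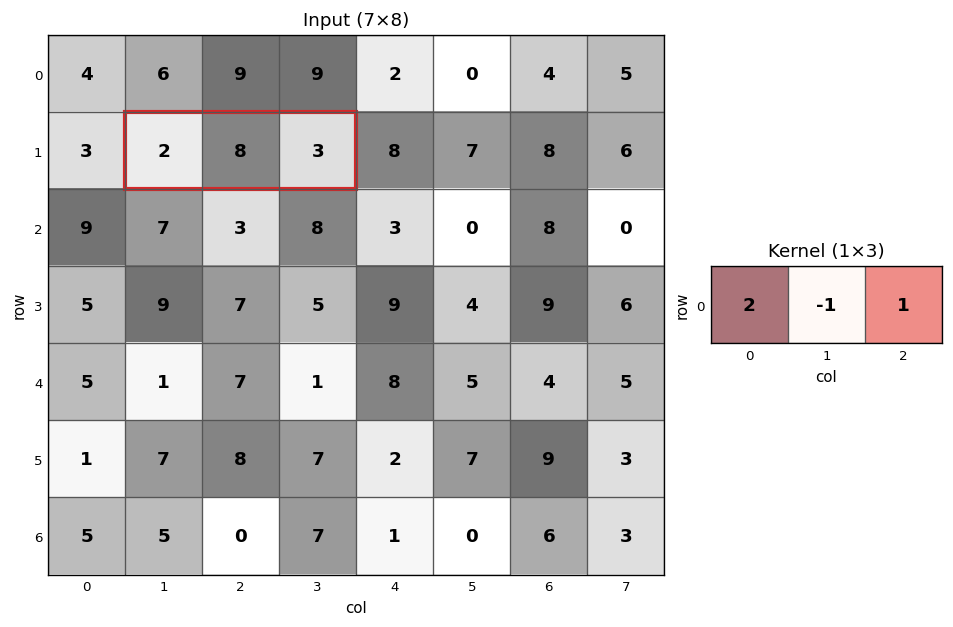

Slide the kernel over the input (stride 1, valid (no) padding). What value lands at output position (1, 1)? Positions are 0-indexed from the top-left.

The receptive field on the input at this output position is [2 8 3]. Elementwise product with the kernel and sum: 2·2 + 8·-1 + 3·1.

-1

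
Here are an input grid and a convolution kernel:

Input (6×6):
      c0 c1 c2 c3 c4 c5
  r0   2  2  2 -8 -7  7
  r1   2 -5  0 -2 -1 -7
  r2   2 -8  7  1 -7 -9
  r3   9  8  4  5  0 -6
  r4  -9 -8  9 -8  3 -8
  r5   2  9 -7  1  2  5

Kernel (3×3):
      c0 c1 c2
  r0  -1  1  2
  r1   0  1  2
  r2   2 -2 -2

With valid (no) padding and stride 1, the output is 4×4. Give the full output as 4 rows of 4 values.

5 -52 -2 34
-7 8 -19 -16
0 13 13 -44
17 29 -21 -42

Output[0,0]: The receptive field on the input at this output position is [2 2 2 / 2 -5 0 / 2 -8 7]. Elementwise product with the kernel and sum: 2·-1 + 2·1 + 2·2 + -5·1 + 0·2 + 2·2 + -8·-2 + 7·-2.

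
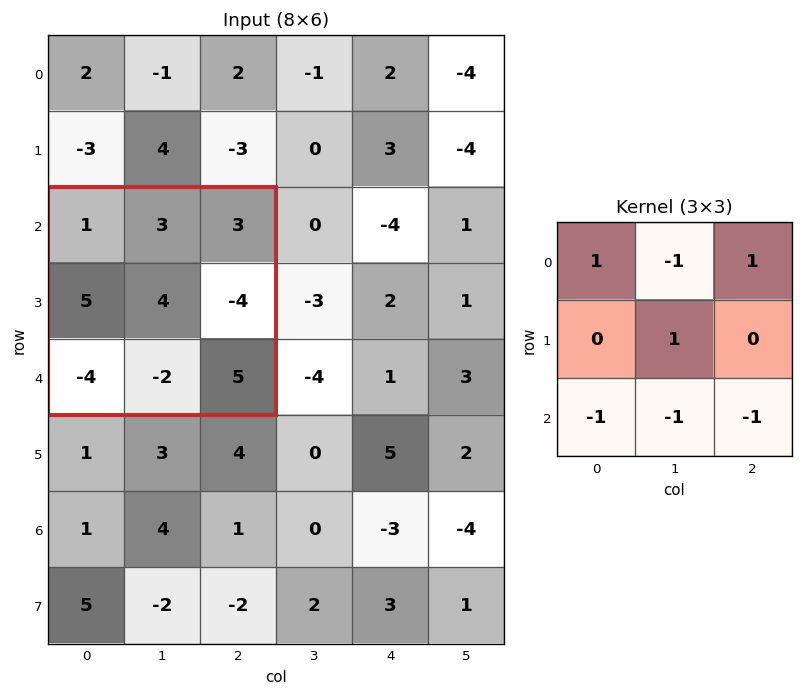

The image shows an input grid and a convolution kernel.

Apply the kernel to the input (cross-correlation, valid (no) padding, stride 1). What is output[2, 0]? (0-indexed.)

The receptive field on the input at this output position is [1 3 3 / 5 4 -4 / -4 -2 5]. Elementwise product with the kernel and sum: 1·1 + 3·-1 + 3·1 + 4·1 + -4·-1 + -2·-1 + 5·-1.

6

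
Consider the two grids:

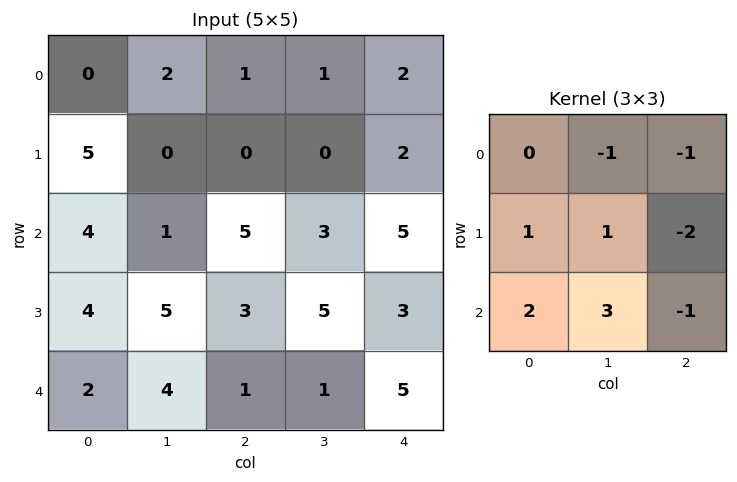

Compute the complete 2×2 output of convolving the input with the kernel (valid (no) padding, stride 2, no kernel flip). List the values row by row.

Output[0,0]: The receptive field on the input at this output position is [0 2 1 / 5 0 0 / 4 1 5]. Elementwise product with the kernel and sum: 2·-1 + 1·-1 + 5·1 + 0·1 + 0·-2 + 4·2 + 1·3 + 5·-1.
Output[0,1]: The receptive field on the input at this output position is [1 1 2 / 0 0 2 / 5 3 5]. Elementwise product with the kernel and sum: 1·-1 + 2·-1 + 0·1 + 0·1 + 2·-2 + 5·2 + 3·3 + 5·-1.

8 7
12 -6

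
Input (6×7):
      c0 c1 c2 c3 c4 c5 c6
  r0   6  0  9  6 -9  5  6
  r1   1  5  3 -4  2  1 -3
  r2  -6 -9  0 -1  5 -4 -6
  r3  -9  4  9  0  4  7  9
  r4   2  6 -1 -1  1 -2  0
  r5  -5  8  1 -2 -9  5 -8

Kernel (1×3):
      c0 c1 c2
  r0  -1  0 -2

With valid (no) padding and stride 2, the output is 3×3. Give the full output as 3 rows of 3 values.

-24 9 -3
6 -10 7
0 -1 -1

Output[0,0]: The receptive field on the input at this output position is [6 0 9]. Elementwise product with the kernel and sum: 6·-1 + 9·-2.
Output[0,1]: The receptive field on the input at this output position is [9 6 -9]. Elementwise product with the kernel and sum: 9·-1 + -9·-2.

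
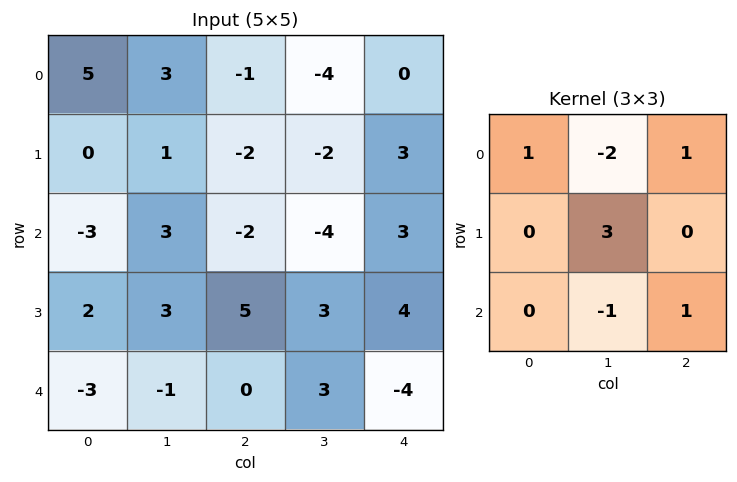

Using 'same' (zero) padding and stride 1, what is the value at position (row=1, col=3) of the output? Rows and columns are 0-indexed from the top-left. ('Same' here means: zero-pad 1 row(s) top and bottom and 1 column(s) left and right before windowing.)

The receptive field on the zero-padded input at this output position is [-1 -4 0 / -2 -2 3 / -2 -4 3]. Elementwise product with the kernel and sum: -1·1 + -4·-2 + 0·1 + -2·3 + -4·-1 + 3·1.

8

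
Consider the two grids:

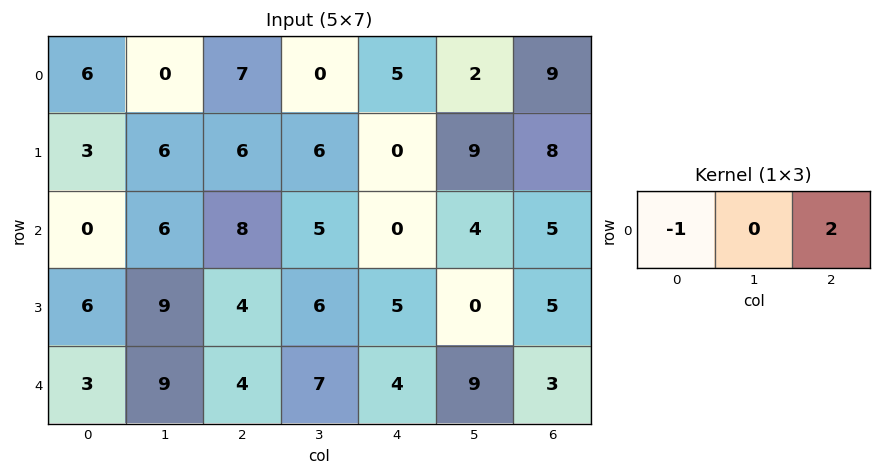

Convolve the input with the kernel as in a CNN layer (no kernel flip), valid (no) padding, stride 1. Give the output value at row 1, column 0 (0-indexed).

9

The receptive field on the input at this output position is [3 6 6]. Elementwise product with the kernel and sum: 3·-1 + 6·2.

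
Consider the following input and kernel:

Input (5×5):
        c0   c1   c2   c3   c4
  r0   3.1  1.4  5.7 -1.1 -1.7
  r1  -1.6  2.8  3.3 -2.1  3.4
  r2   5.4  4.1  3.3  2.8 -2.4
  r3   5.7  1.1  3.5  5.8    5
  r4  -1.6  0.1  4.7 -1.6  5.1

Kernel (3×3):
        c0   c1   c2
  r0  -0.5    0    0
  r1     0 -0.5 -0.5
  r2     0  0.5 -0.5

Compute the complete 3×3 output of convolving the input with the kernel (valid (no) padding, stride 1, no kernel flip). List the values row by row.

Output[0,0]: The receptive field on the input at this output position is [3.1 1.4 5.7 / -1.6 2.8 3.3 / 5.4 4.1 3.3]. Elementwise product with the kernel and sum: 3.1·-0.5 + 2.8·-0.5 + 3.3·-0.5 + 4.1·0.5 + 3.3·-0.5.
Output[0,1]: The receptive field on the input at this output position is [1.4 5.7 -1.1 / 2.8 3.3 -2.1 / 4.1 3.3 2.8]. Elementwise product with the kernel and sum: 1.4·-0.5 + 3.3·-0.5 + -2.1·-0.5 + 3.3·0.5 + 2.8·-0.5.

-4.2 -1.05 -0.9
-4.1 -5.6 -1.45
-7.3 -3.55 -10.4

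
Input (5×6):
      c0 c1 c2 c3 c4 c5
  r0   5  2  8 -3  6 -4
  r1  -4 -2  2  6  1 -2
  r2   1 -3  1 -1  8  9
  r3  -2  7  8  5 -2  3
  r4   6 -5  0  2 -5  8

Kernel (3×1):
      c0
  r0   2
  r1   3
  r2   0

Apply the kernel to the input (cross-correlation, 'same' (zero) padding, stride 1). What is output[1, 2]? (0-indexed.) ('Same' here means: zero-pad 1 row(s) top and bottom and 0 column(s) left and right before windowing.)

22

The receptive field on the zero-padded input at this output position is [8 / 2 / 1]. Elementwise product with the kernel and sum: 8·2 + 2·3.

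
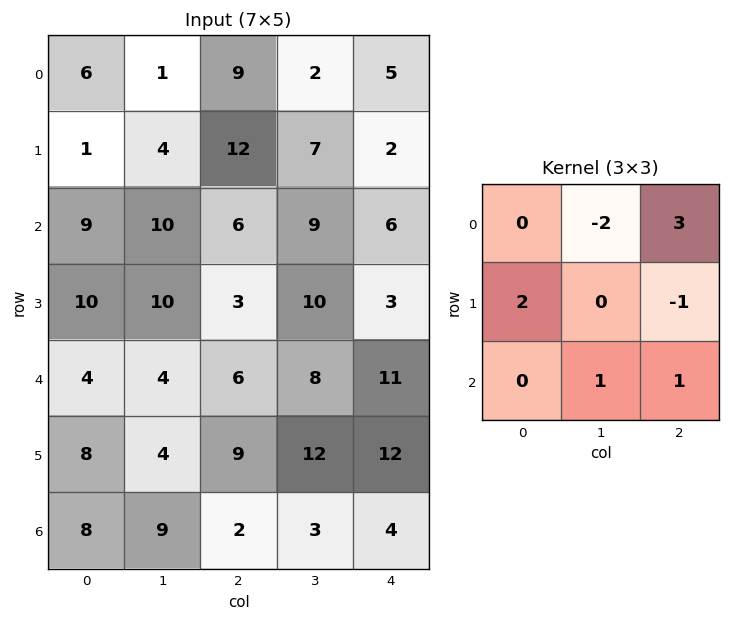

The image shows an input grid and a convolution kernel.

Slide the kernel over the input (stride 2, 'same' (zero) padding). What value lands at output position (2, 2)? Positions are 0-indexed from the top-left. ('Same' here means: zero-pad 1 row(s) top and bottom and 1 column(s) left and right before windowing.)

22

The receptive field on the zero-padded input at this output position is [10 3 0 / 8 11 0 / 12 12 0]. Elementwise product with the kernel and sum: 3·-2 + 0·3 + 8·2 + 0·-1 + 12·1 + 0·1.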